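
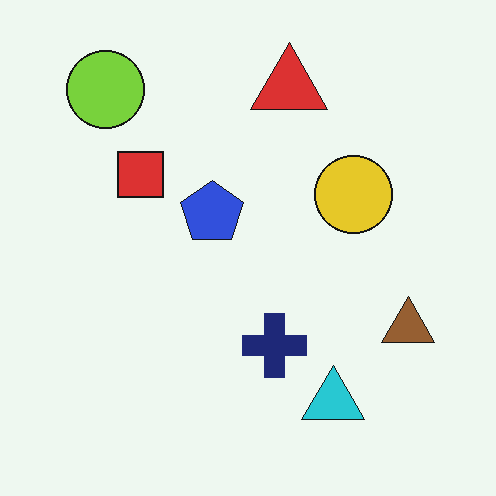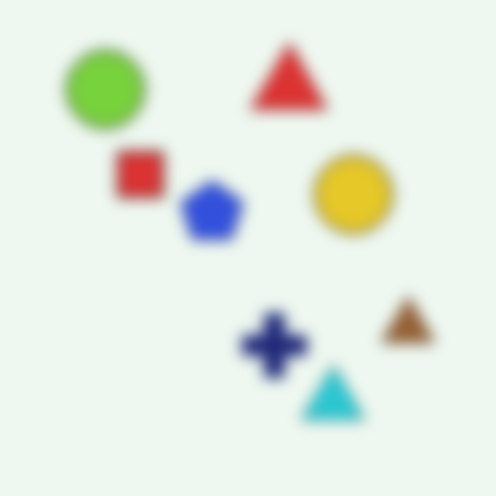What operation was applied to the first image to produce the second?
The transformation is: strongly gaussian-blurred.

Shape edges and outlines are uniformly softened across the whole image.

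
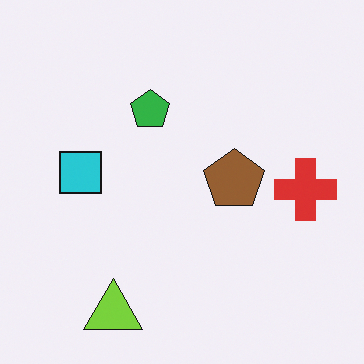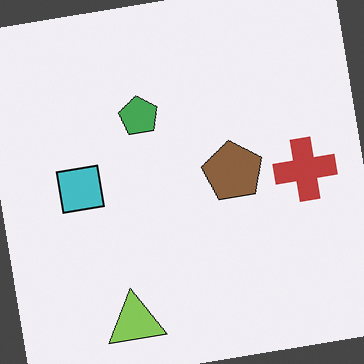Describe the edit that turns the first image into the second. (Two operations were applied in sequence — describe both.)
The image was slightly desaturated, then rotated counter-clockwise by a few degrees.

All colors are more muted and greyish — a global saturation change. Every shape is tilted by the same angle and the image corners show triangular fill wedges — a whole-image rotation by a non-right angle.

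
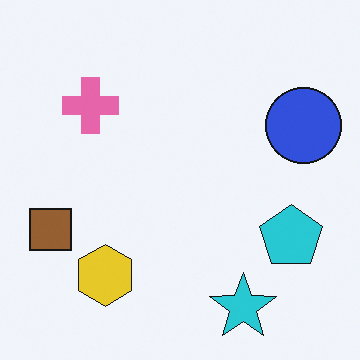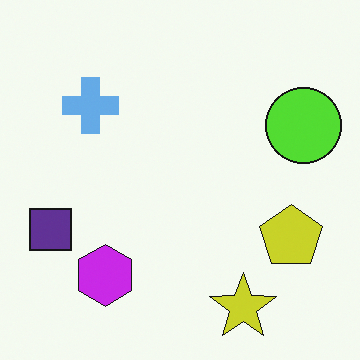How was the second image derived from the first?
The transformation is: hue-shifted by a large amount.

Every shape's color has rotated by the same amount around the hue wheel — a uniform hue shift.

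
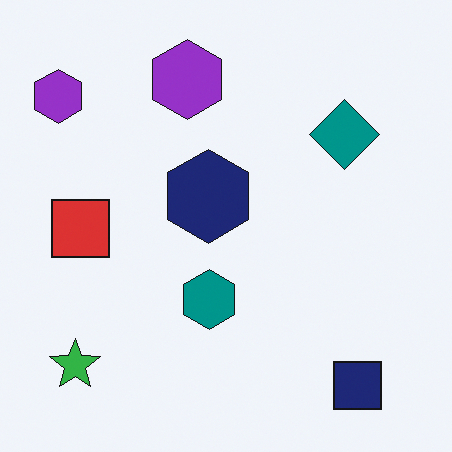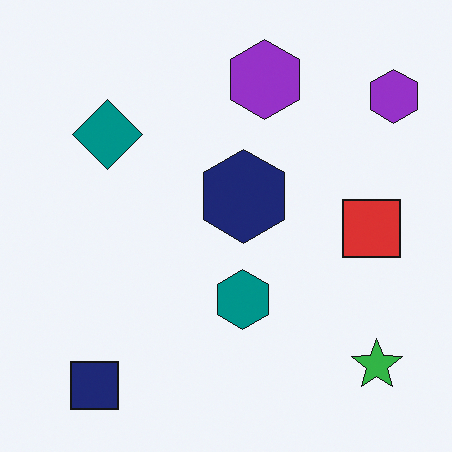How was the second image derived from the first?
The second image is the first flipped horizontally (left ↔ right).

The green star is in the bottom-left of the first image and the bottom-right of the second — shapes on opposite sides of the vertical midline have swapped in a mirror flip.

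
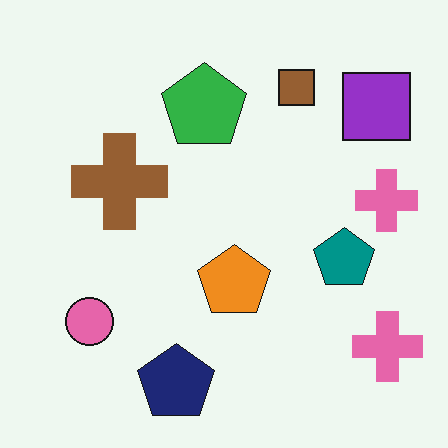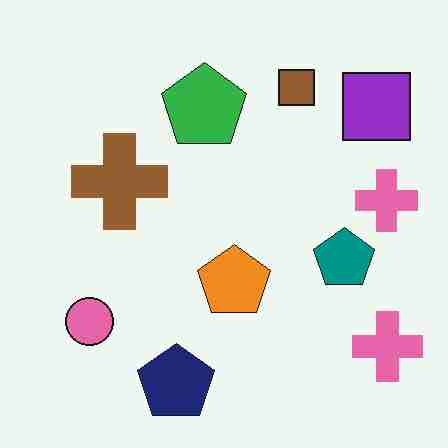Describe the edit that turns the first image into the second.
The second image is the first degraded with heavy JPEG compression.

Blocky 8×8 compression artifacts appear around shape edges and the flat background shows ringing — characteristic JPEG degradation.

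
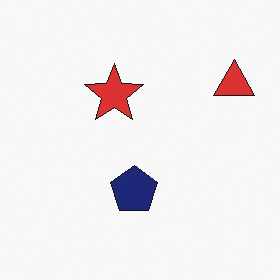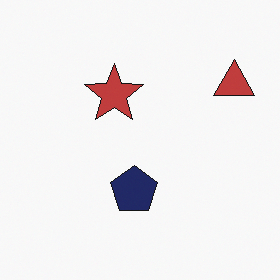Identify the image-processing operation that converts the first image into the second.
The image was slightly desaturated.

All colors are more muted and greyish — a global saturation change.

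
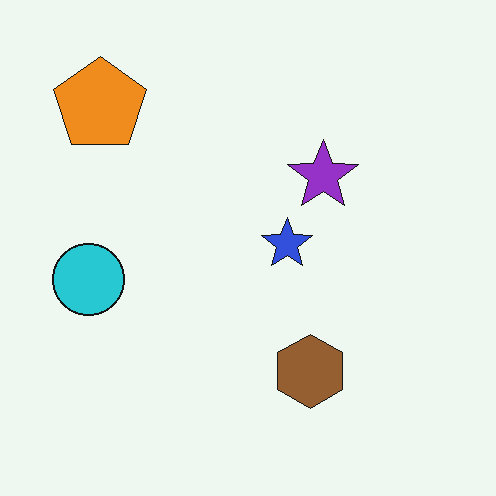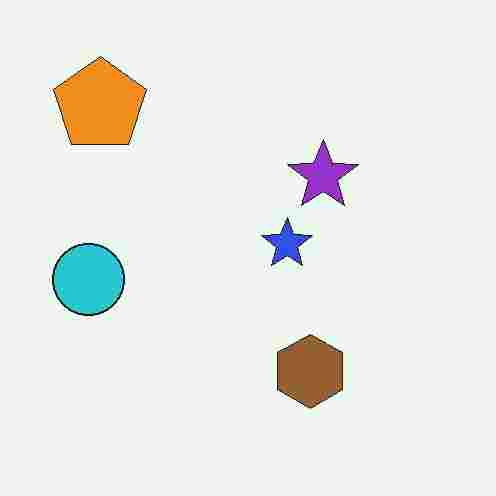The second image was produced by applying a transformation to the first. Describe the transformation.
This is the original image heavily JPEG-compressed with obvious blocking artifacts.

Blocky 8×8 compression artifacts appear around shape edges and the flat background shows ringing — characteristic JPEG degradation.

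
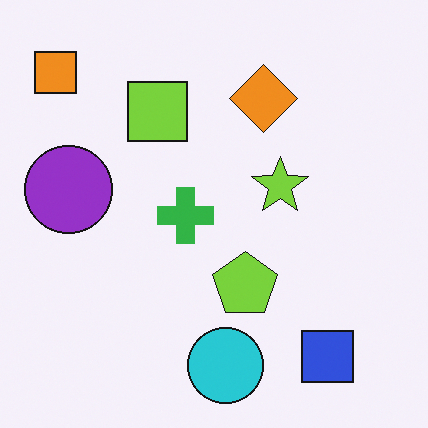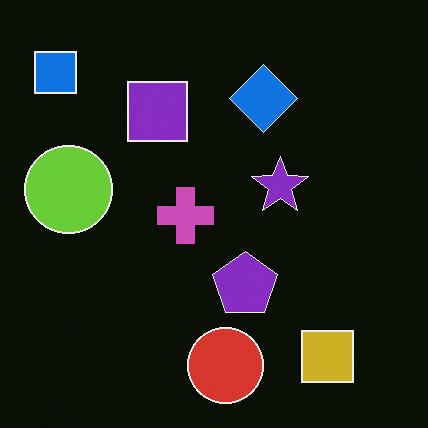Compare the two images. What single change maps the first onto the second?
The second image is the first color-inverted (negative).

The light background has become dark and every shape's color is its complement — a photographic negative.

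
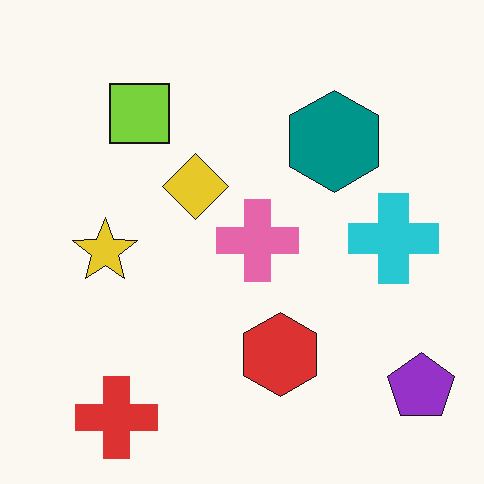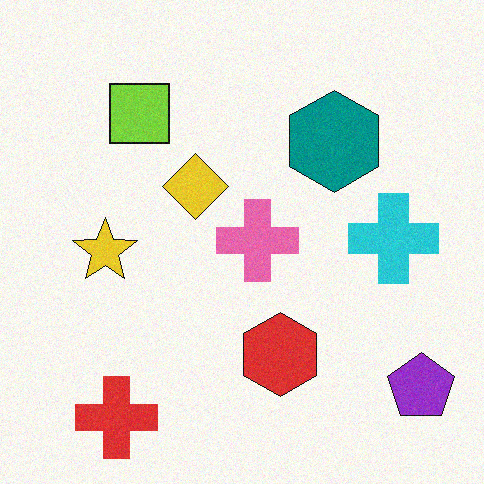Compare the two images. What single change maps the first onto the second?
Degraded with a light layer of grain.

Random speckle covers the whole image, including the flat background.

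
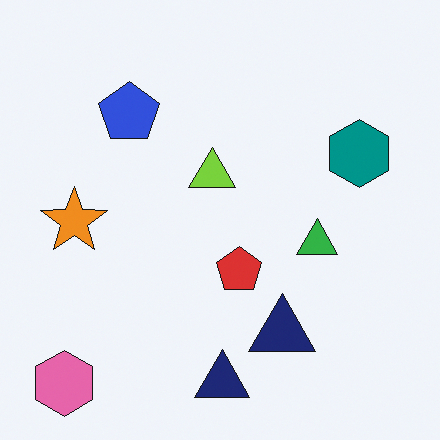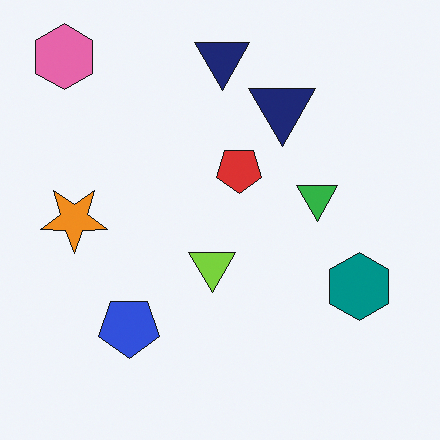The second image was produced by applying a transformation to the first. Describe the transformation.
This is the original image flipped vertically (top ↔ bottom).

The pink hexagon is in the bottom-left of the first image and the top-left of the second — shapes on opposite sides of the horizontal midline have swapped in a mirror flip.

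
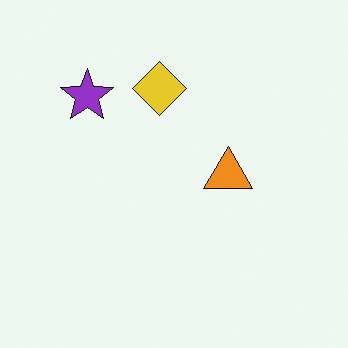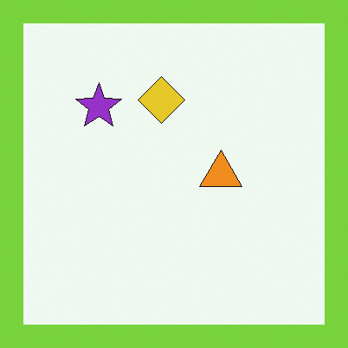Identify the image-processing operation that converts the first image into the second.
Framed with a lime border.

A solid lime frame runs around the edge of the second image, with the content slightly shrunk inside it.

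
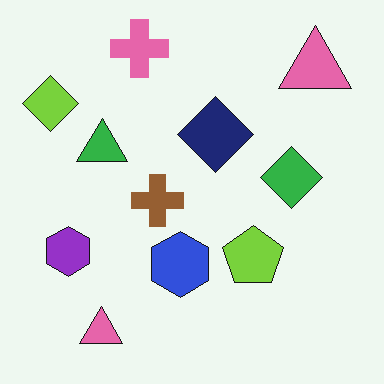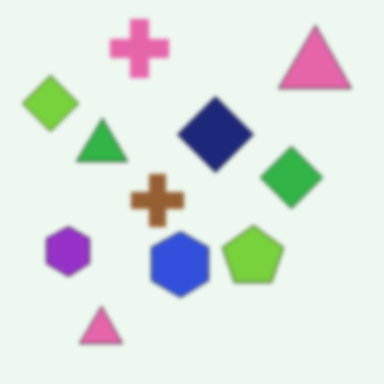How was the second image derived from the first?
It was given a subtle gaussian blur.

Shape edges and outlines are uniformly softened across the whole image.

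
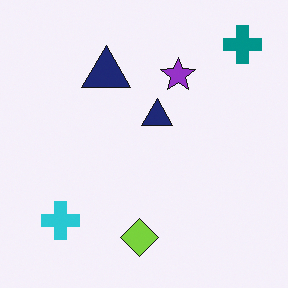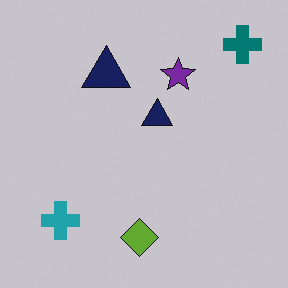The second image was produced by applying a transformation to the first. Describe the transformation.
The second image is the first slightly darkened.

Every pixel — background and shapes alike — is uniformly darkened.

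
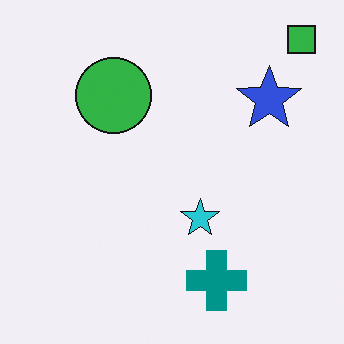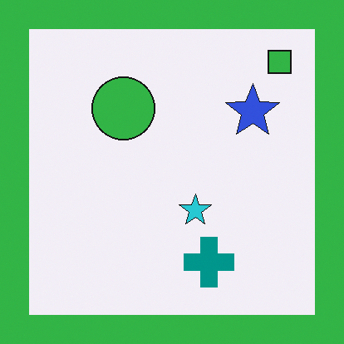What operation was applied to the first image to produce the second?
It was framed with a green border.

A solid green frame runs around the edge of the second image, with the content slightly shrunk inside it.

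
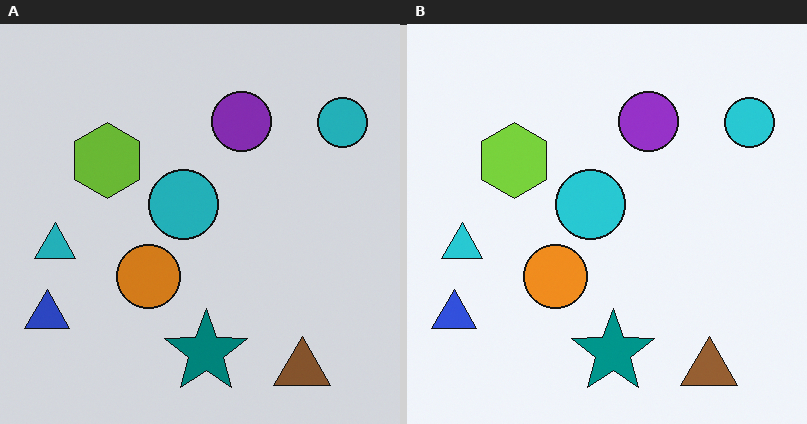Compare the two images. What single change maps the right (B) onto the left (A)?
This is the original image darkened a little.

Every pixel — background and shapes alike — is uniformly darkened.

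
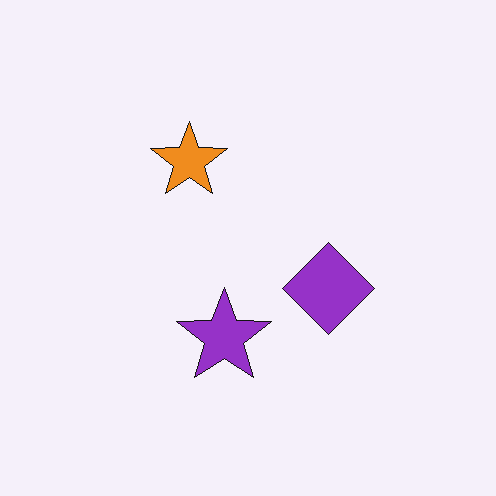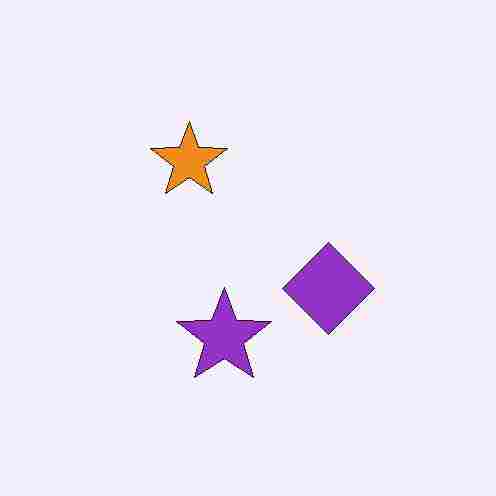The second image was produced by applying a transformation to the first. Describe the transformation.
The image was degraded with heavy JPEG compression.

Blocky 8×8 compression artifacts appear around shape edges and the flat background shows ringing — characteristic JPEG degradation.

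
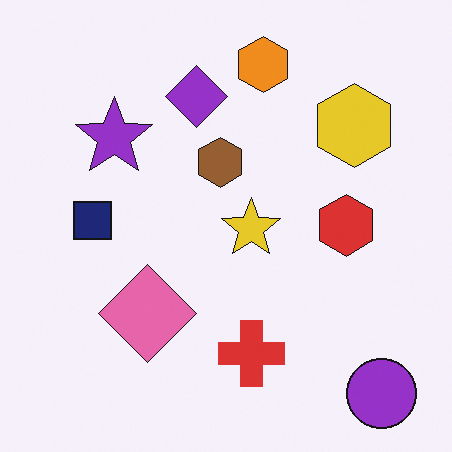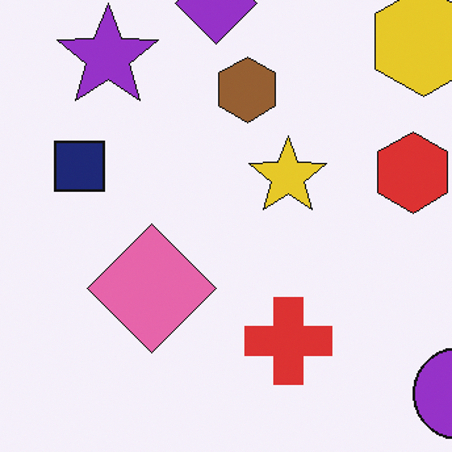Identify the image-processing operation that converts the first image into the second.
It was cropped slightly and scaled back up.

The visible shapes are larger and the field of view is narrower; shapes near the original edges may be partly or wholly outside the frame — a crop-and-rescale.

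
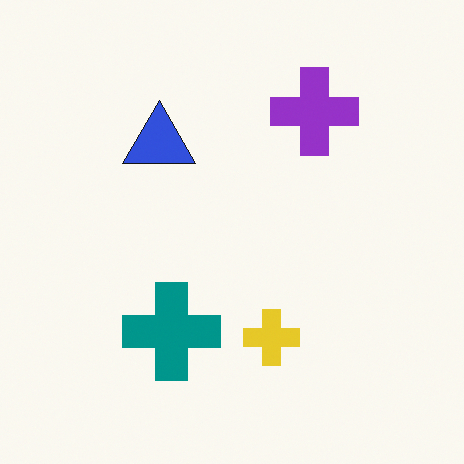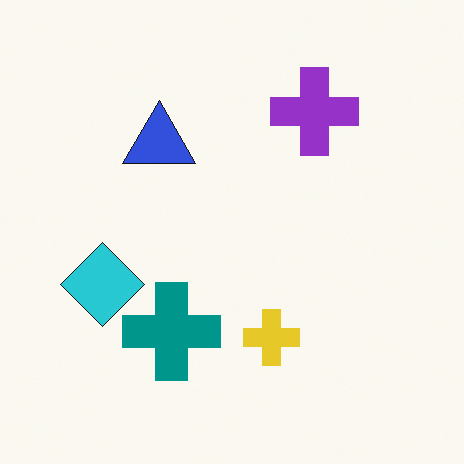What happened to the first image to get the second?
The transformation is: overlaid with an additional cyan diamond.

A cyan diamond appears in the second image that is absent from the first.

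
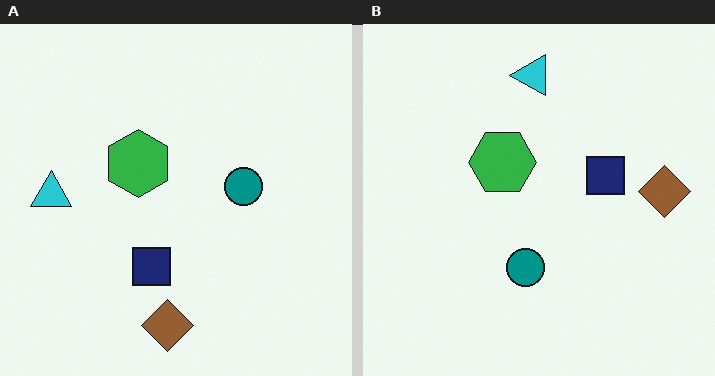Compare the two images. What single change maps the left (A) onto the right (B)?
It was transposed (reflected across the top-left ↔ bottom-right diagonal).

Shapes have swapped their row and column positions — what was in the top-right is now in the bottom-left — a diagonal reflection.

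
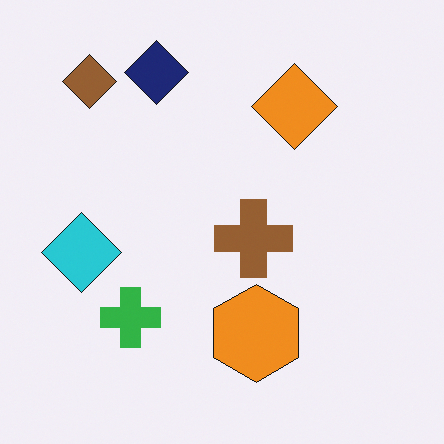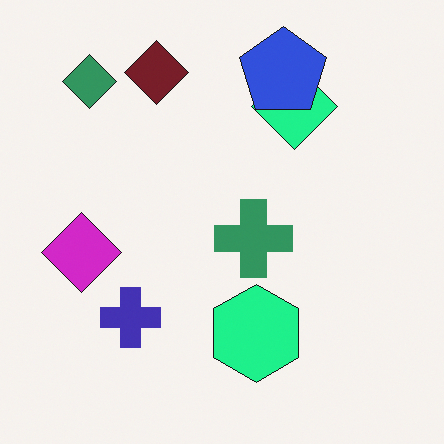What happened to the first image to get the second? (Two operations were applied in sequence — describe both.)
This is the original image hue-shifted by a moderate amount, then overlaid with an additional blue pentagon.

Every shape's color has rotated by the same amount around the hue wheel — a uniform hue shift. A blue pentagon appears in the second image that is absent from the first.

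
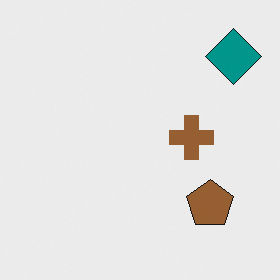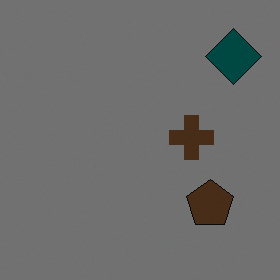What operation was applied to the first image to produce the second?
The second image is the first noticeably darkened.

Every pixel — background and shapes alike — is uniformly darkened.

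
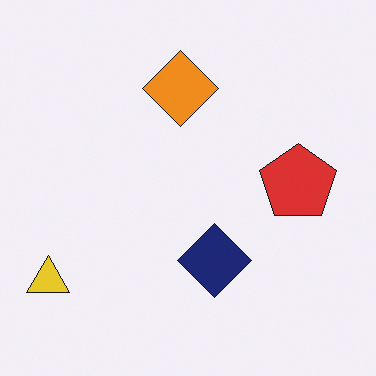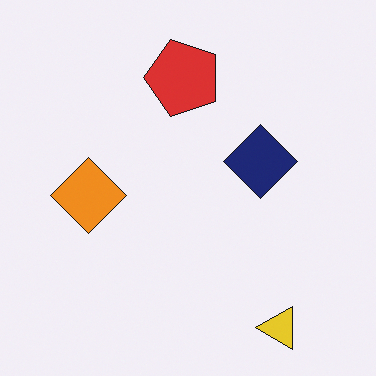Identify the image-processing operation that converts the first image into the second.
The second image is the first rotated 90° counter-clockwise.

The yellow triangle sits in the bottom-left of the first image and the bottom-right of the second — consistent with a whole-image 90° counter-clockwise rotation.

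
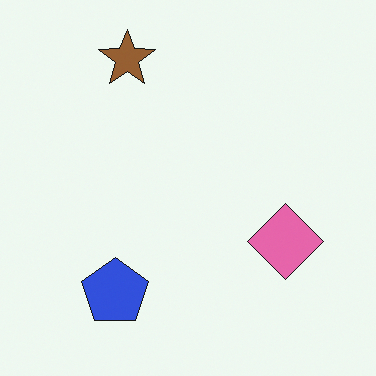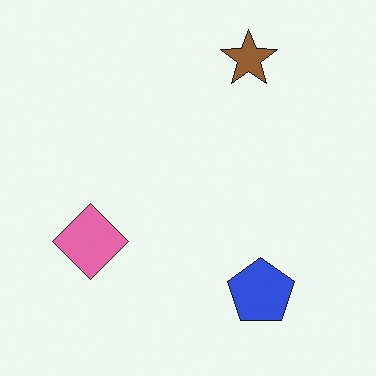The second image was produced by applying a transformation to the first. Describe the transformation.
This is the original image flipped horizontally (left ↔ right).

The pink diamond is in the right of the first image and the left of the second — shapes on opposite sides of the vertical midline have swapped in a mirror flip.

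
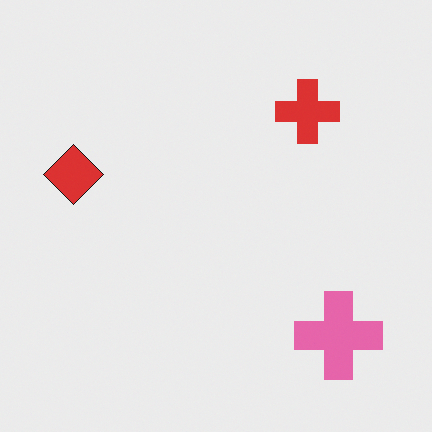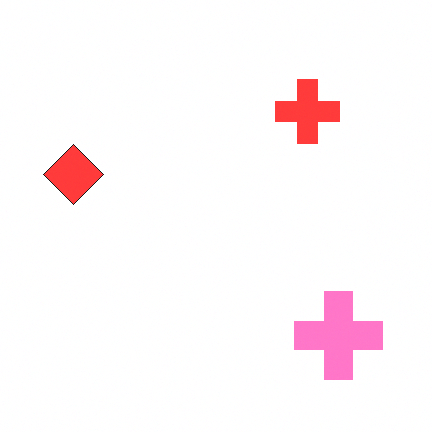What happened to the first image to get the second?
The image was slightly brightened.

Every pixel — background and shapes alike — is uniformly brightened.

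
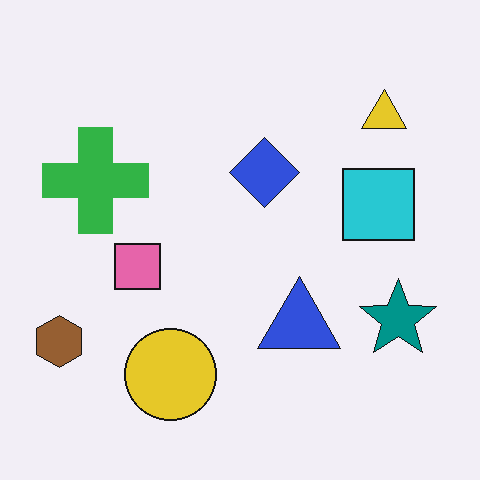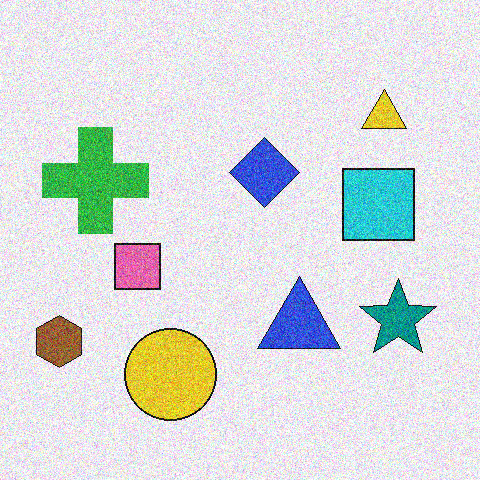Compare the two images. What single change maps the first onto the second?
This is the original image degraded with a thick layer of grain.

Random speckle covers the whole image, including the flat background.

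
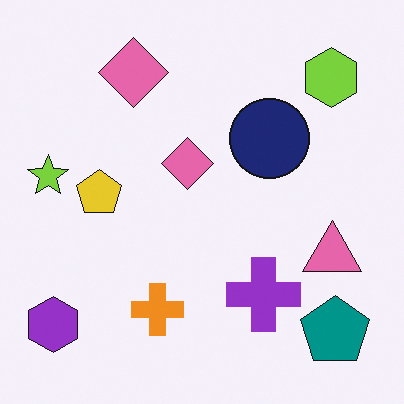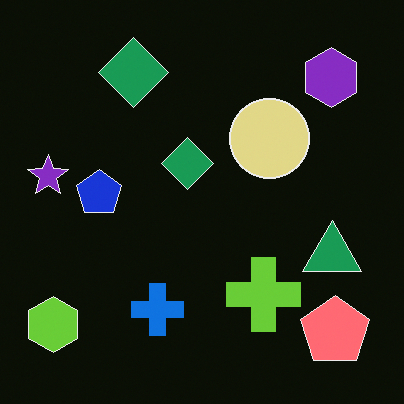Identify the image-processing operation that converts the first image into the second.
This is the original image color-inverted (negative).

The light background has become dark and every shape's color is its complement — a photographic negative.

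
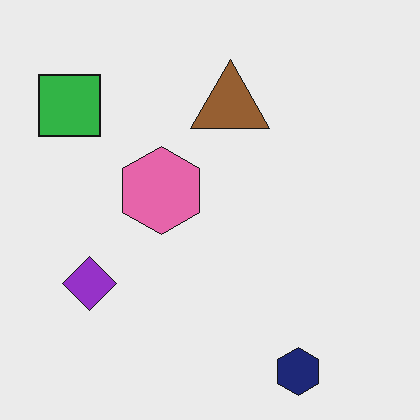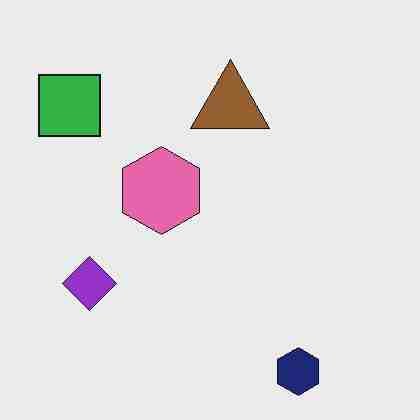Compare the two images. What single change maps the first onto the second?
This is the original image heavily JPEG-compressed with obvious blocking artifacts.

Blocky 8×8 compression artifacts appear around shape edges and the flat background shows ringing — characteristic JPEG degradation.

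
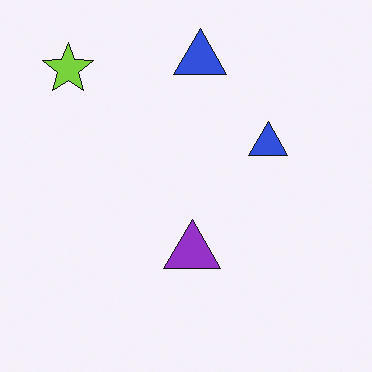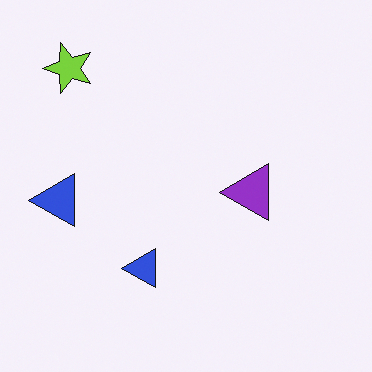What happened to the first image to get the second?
The second image is the first transposed (reflected across the top-left ↔ bottom-right diagonal).

Shapes have swapped their row and column positions — what was in the top-right is now in the bottom-left — a diagonal reflection.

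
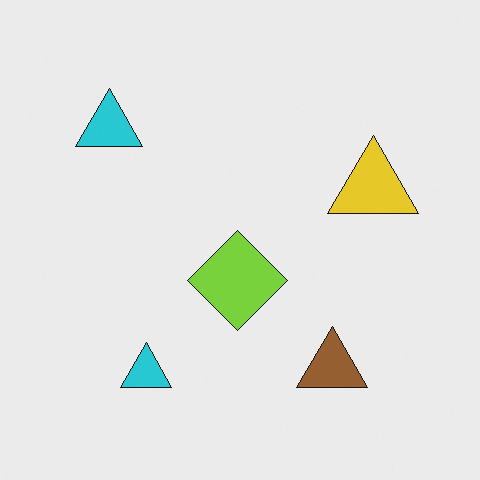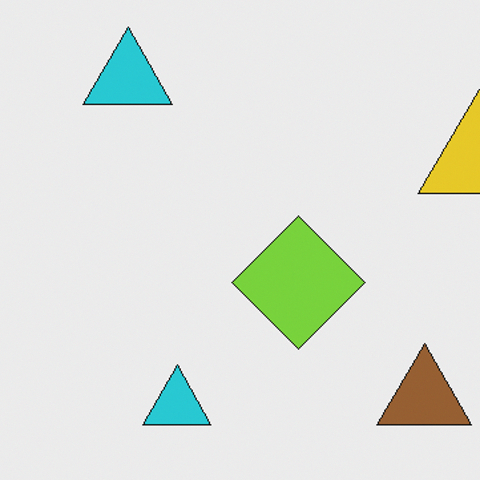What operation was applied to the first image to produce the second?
The second image is the first cropped slightly and scaled back up.

The visible shapes are larger and the field of view is narrower; shapes near the original edges may be partly or wholly outside the frame — a crop-and-rescale.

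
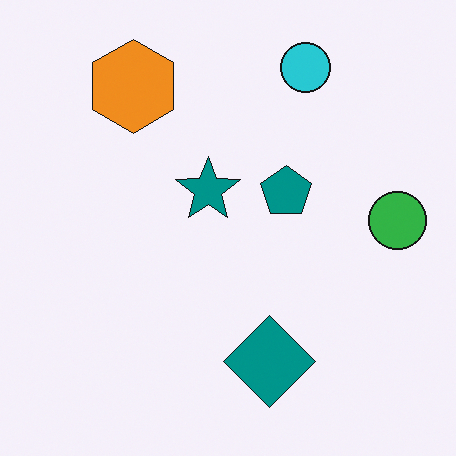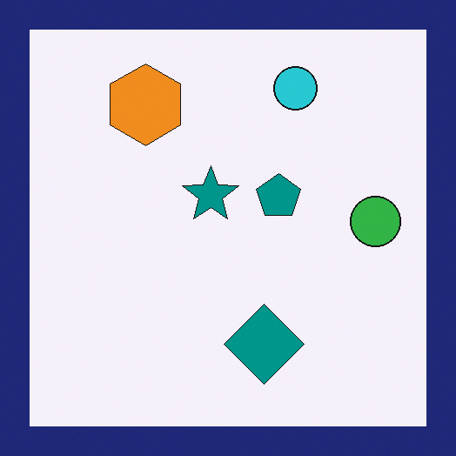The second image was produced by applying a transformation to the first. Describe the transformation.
The image was framed with a navy border.

A solid navy frame runs around the edge of the second image, with the content slightly shrunk inside it.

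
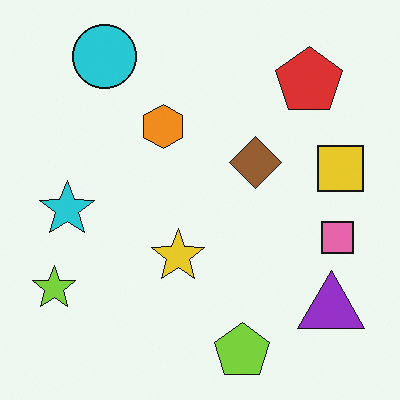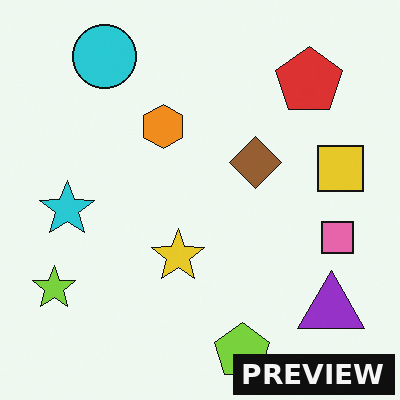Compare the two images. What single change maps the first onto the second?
The image was watermarked with the text "PREVIEW" in the lower-right corner.

A dark label reading "PREVIEW" appears in the lower-right corner.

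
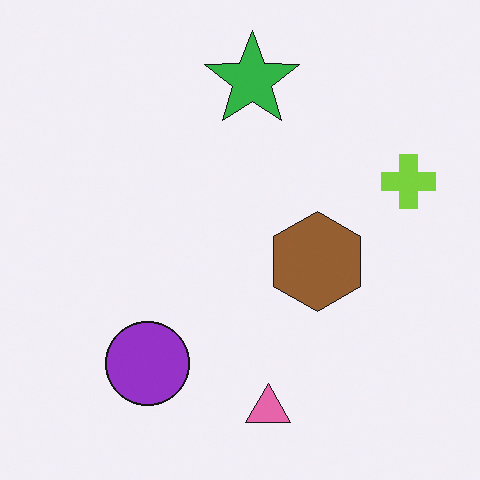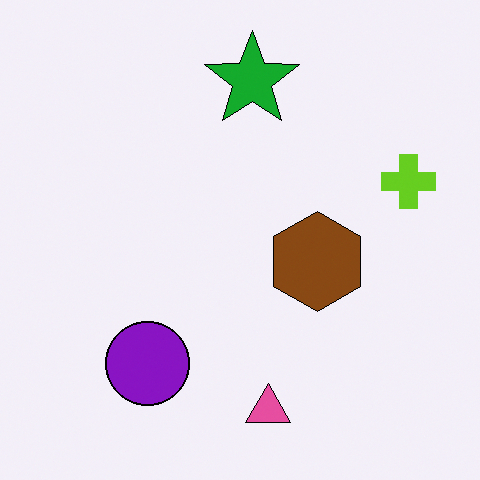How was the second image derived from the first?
The second image is the first given slightly increased contrast.

Tones are pushed away from mid-grey across the whole image — a global contrast change.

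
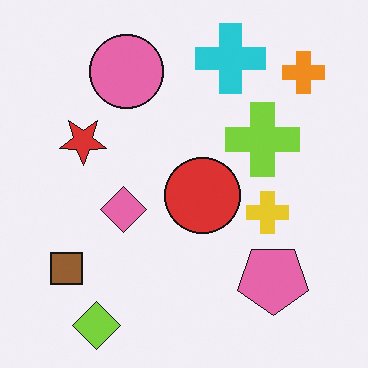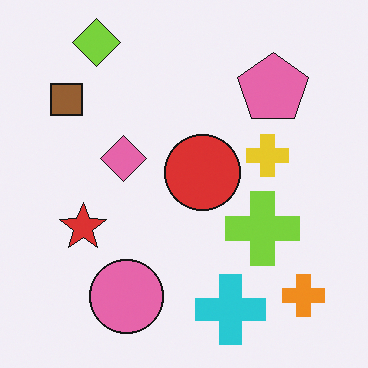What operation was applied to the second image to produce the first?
Flipped vertically (top ↔ bottom).

The lime diamond is in the top-left of the second image and the bottom-left of the first — shapes on opposite sides of the horizontal midline have swapped in a mirror flip.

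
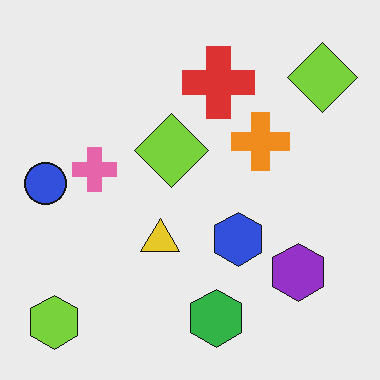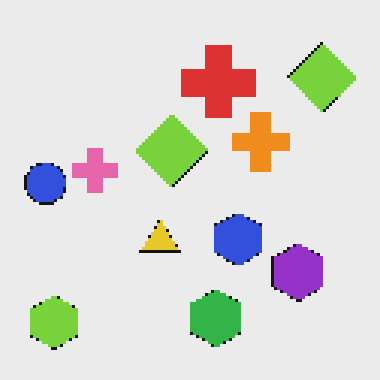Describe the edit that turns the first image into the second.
The transformation is: mildly pixelated.

Shapes are reduced to large square blocks; fine edges and outlines are lost — a downscale-then-upscale (mosaic) effect.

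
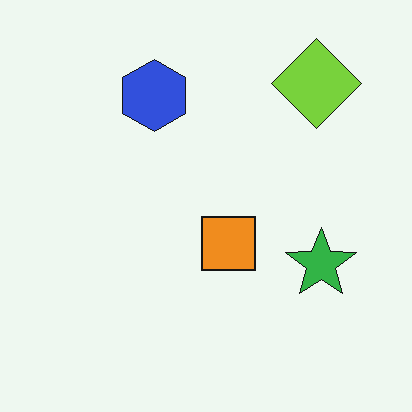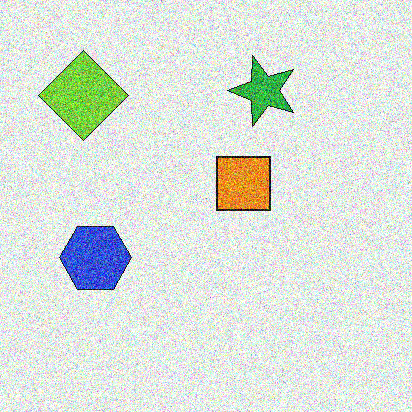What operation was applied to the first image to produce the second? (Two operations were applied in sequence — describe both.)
It was rotated 90° counter-clockwise, then degraded with heavy additive noise.

The lime diamond sits in the top-right of the first image and the top-left of the second — consistent with a whole-image 90° counter-clockwise rotation. Random speckle covers the whole image, including the flat background.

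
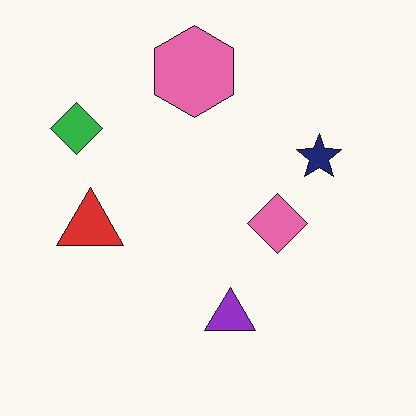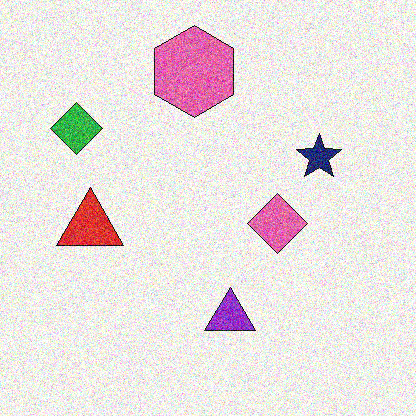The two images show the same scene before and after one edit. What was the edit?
The image was degraded with strong gaussian noise.

Random speckle covers the whole image, including the flat background.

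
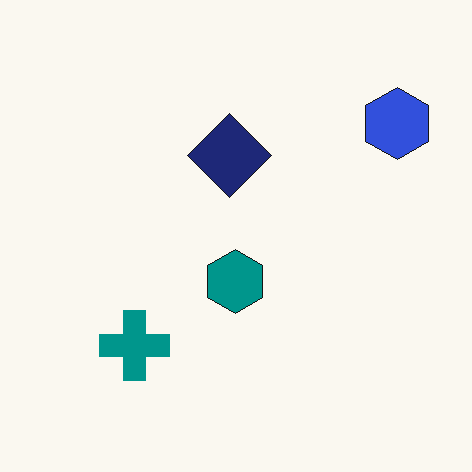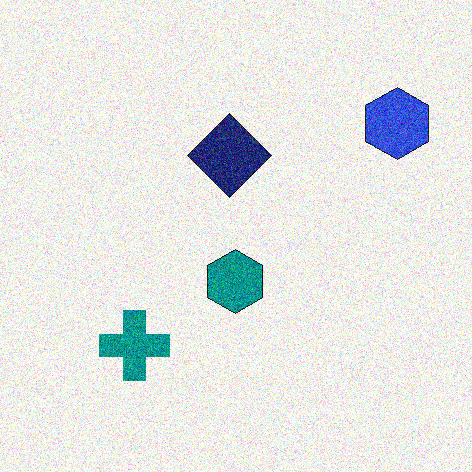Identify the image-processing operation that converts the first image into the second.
The image was degraded with a thick layer of grain.

Random speckle covers the whole image, including the flat background.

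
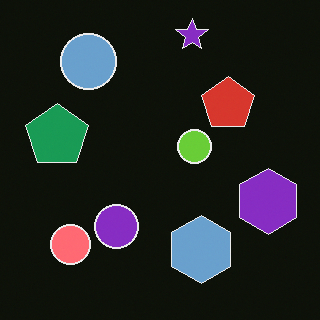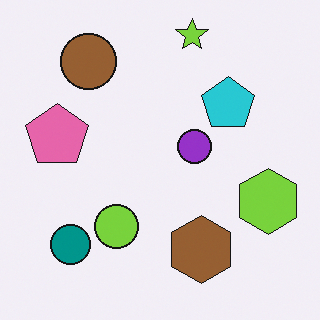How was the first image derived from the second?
The transformation is: color-inverted (negative).

The light background has become dark and every shape's color is its complement — a photographic negative.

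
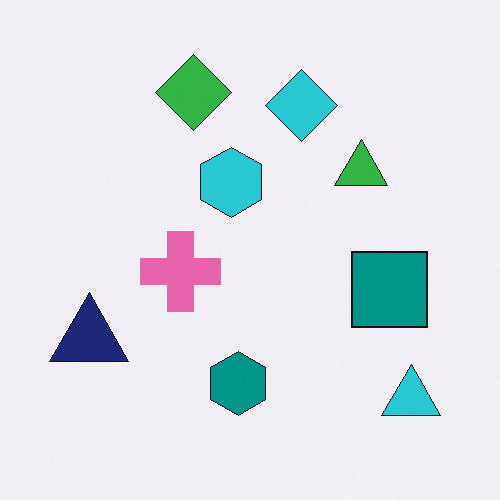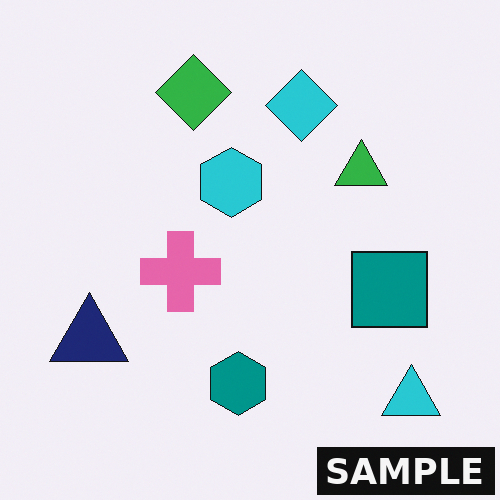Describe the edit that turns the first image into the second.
Watermarked with the text "SAMPLE" in the lower-right corner.

A dark label reading "SAMPLE" appears in the lower-right corner.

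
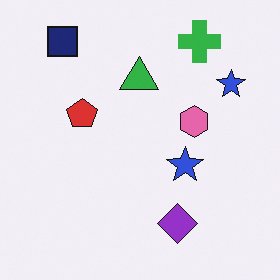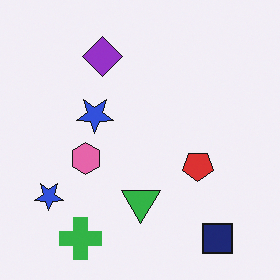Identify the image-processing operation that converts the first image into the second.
It was rotated 180°.

The navy square sits in the top-left of the first image and the bottom-right of the second — consistent with a whole-image 180° rotation.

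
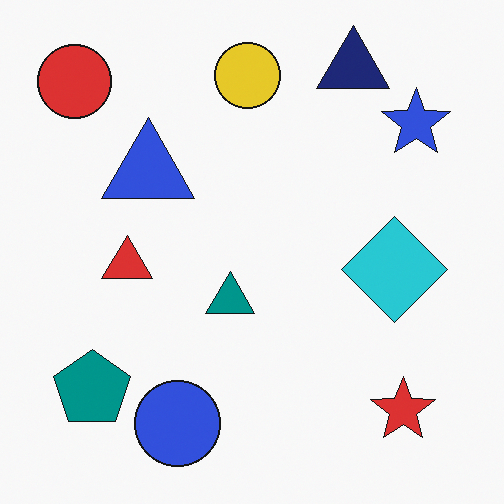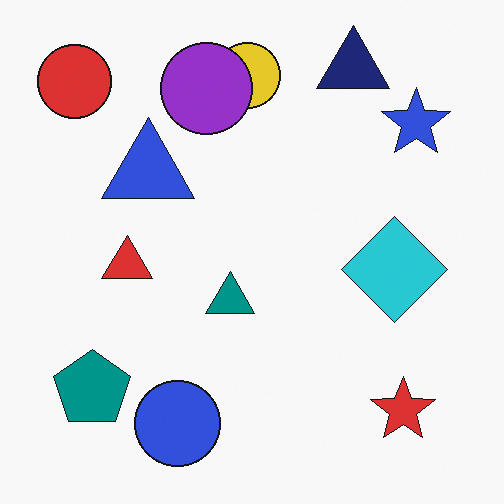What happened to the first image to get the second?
The transformation is: overlaid with an additional purple circle.

A purple circle appears in the second image that is absent from the first.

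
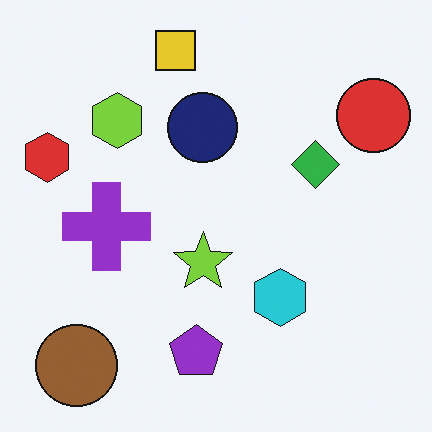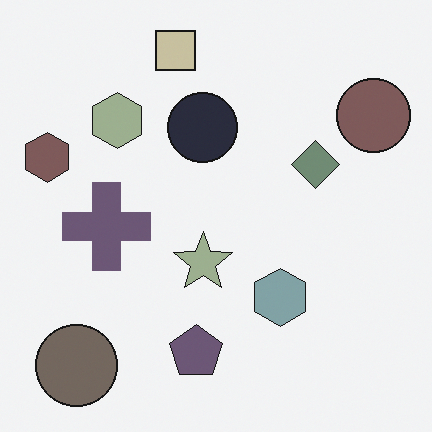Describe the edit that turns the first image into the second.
This is the original image made much more muted (saturation change).

All colors are more muted and greyish — a global saturation change.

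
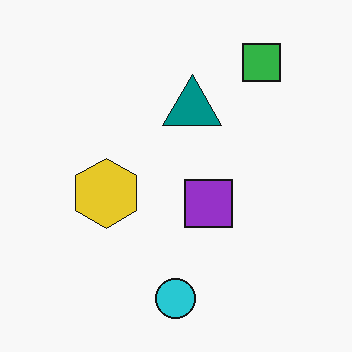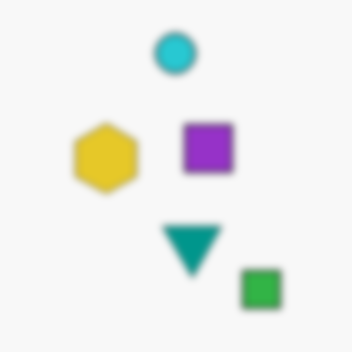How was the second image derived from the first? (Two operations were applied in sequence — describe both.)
This is the original image flipped vertically (top ↔ bottom), then noticeably gaussian-blurred.

The cyan circle is in the bottom of the first image and the top of the second — shapes on opposite sides of the horizontal midline have swapped in a mirror flip. Shape edges and outlines are uniformly softened across the whole image.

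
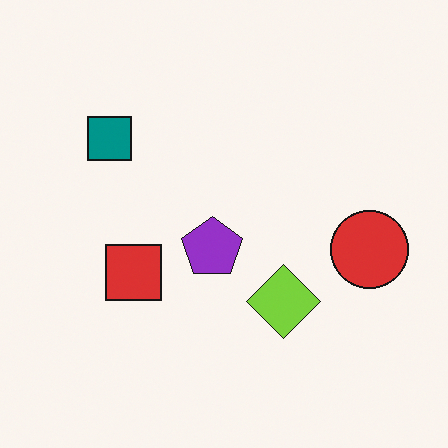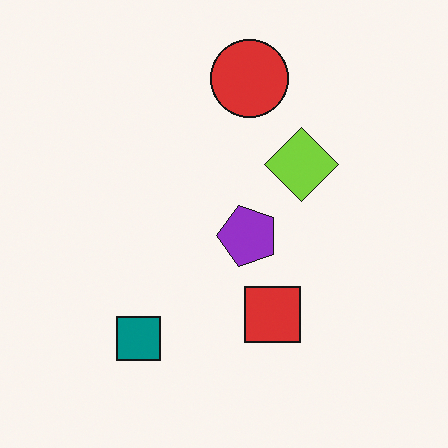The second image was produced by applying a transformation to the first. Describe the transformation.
The transformation is: rotated 90° counter-clockwise.

The red circle sits in the right of the first image and the top of the second — consistent with a whole-image 90° counter-clockwise rotation.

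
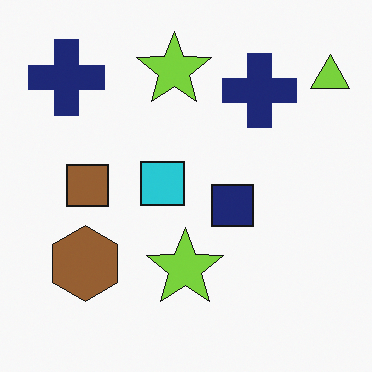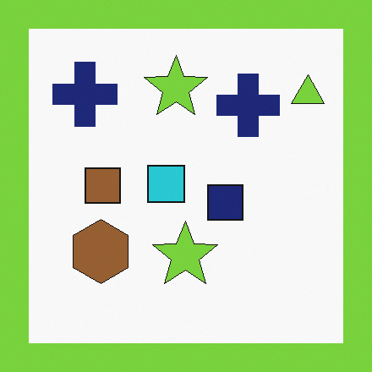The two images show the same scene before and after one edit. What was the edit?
The transformation is: framed with a lime border.

A solid lime frame runs around the edge of the second image, with the content slightly shrunk inside it.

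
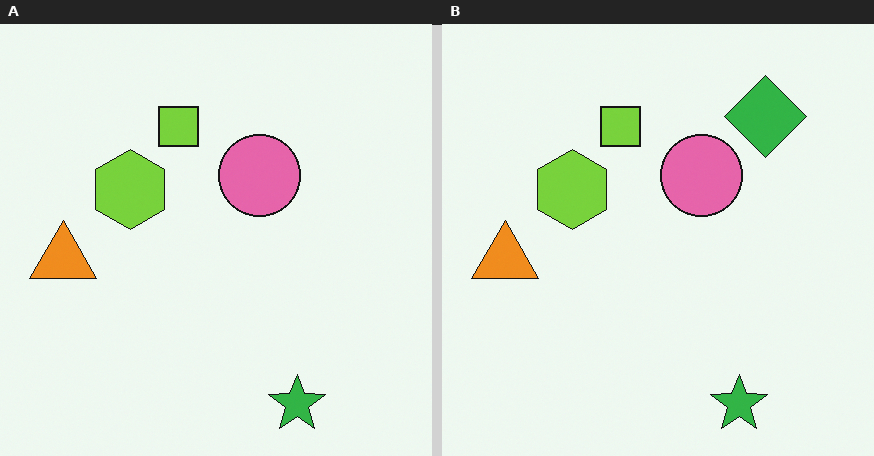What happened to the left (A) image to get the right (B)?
The right (B) image is the left (A) overlaid with an additional green diamond.

A green diamond appears in the right (B) image that is absent from the left (A).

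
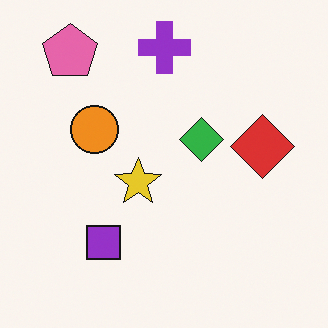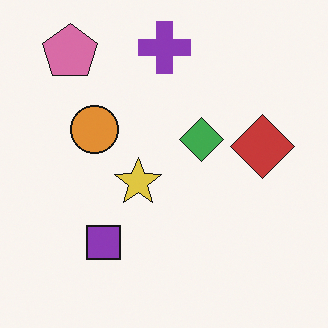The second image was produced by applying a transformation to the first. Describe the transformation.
The image was slightly desaturated.

All colors are more muted and greyish — a global saturation change.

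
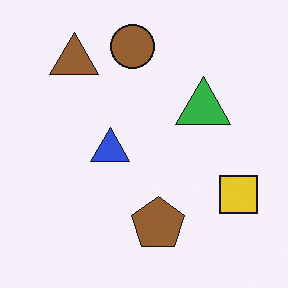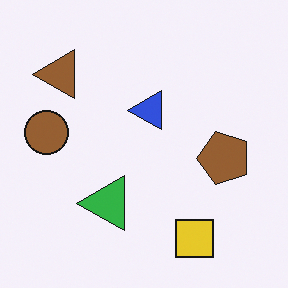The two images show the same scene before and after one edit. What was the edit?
Transposed (reflected across the top-left ↔ bottom-right diagonal).

Shapes have swapped their row and column positions — what was in the top-right is now in the bottom-left — a diagonal reflection.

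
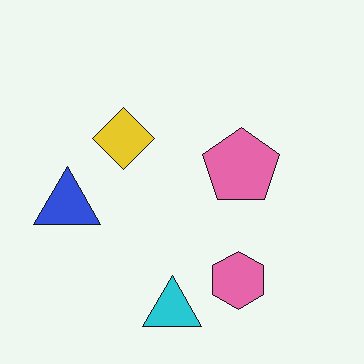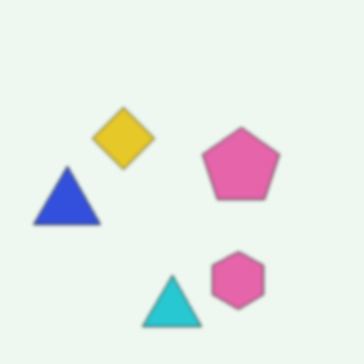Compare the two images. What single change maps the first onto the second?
The transformation is: slightly softened.

Shape edges and outlines are uniformly softened across the whole image.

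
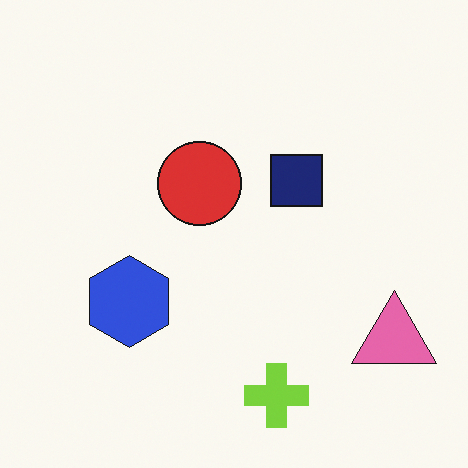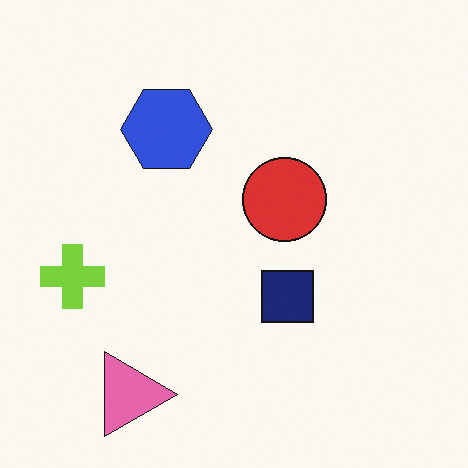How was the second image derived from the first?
Rotated 90° clockwise.

The pink triangle sits in the bottom-right of the first image and the bottom-left of the second — consistent with a whole-image 90° clockwise rotation.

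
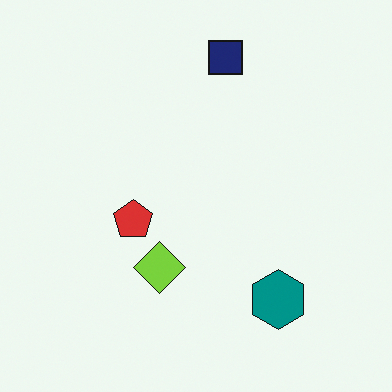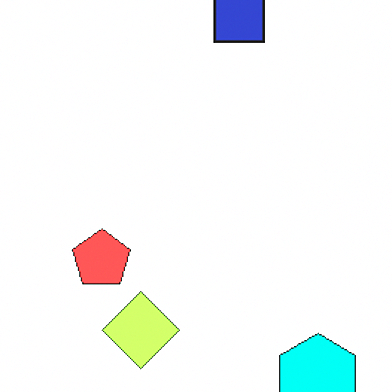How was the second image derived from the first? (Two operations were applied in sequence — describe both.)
The second image is the first cropped slightly and scaled back up, then substantially brightened.

The visible shapes are larger and the field of view is narrower; shapes near the original edges may be partly or wholly outside the frame — a crop-and-rescale. Every pixel — background and shapes alike — is uniformly brightened.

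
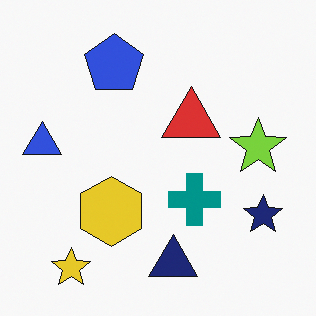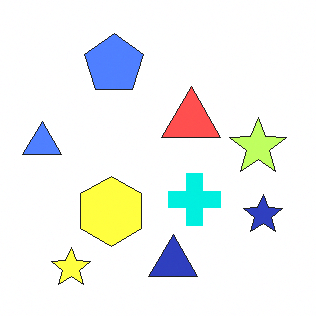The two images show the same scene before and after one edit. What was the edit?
This is the original image noticeably brightened.

Every pixel — background and shapes alike — is uniformly brightened.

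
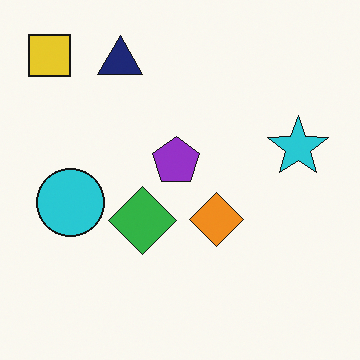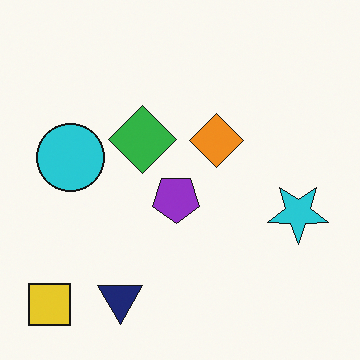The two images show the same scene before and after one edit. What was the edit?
It was flipped vertically (top ↔ bottom).

The yellow square is in the top-left of the first image and the bottom-left of the second — shapes on opposite sides of the horizontal midline have swapped in a mirror flip.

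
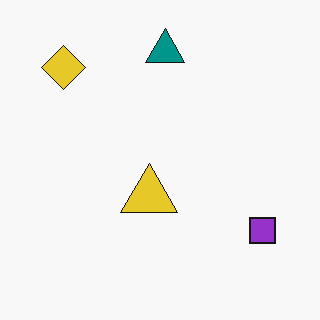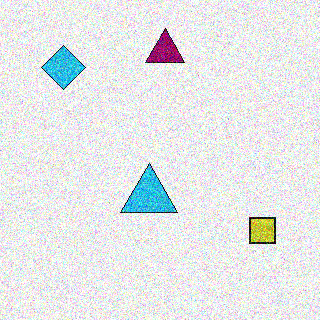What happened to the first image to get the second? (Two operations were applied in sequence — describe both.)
The second image is the first hue-shifted through roughly a third of the color wheel, then degraded with a thick layer of grain.

Every shape's color has rotated by the same amount around the hue wheel — a uniform hue shift. Random speckle covers the whole image, including the flat background.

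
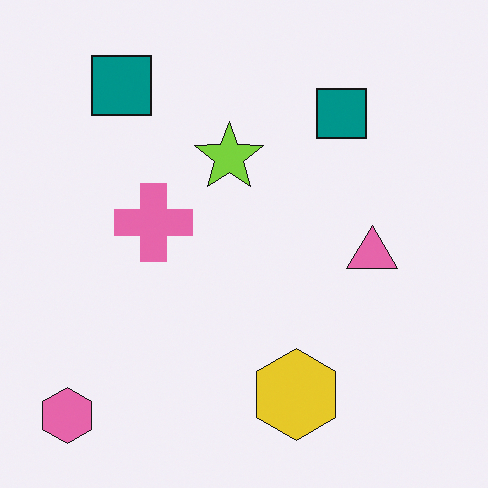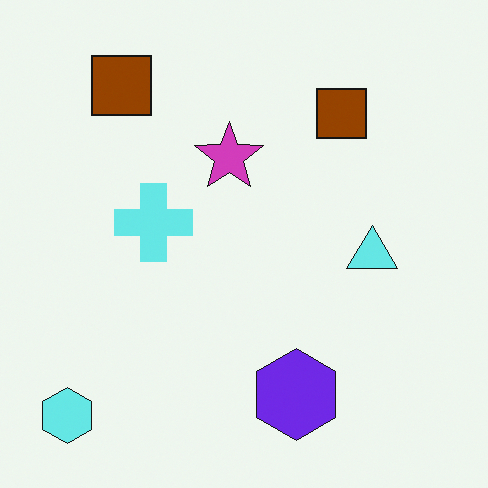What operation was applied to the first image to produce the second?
The second image is the first hue-shifted by a large amount.

Every shape's color has rotated by the same amount around the hue wheel — a uniform hue shift.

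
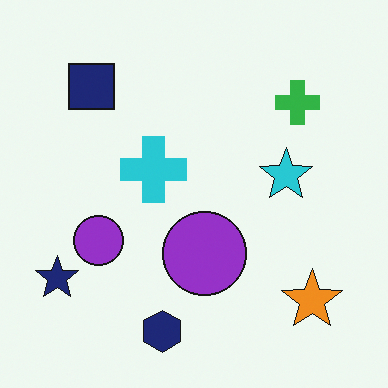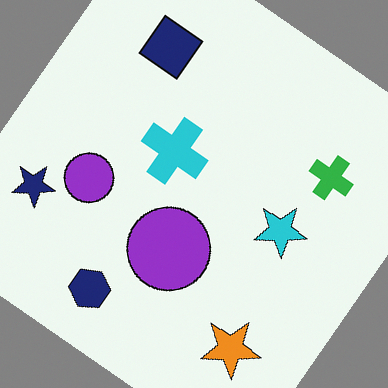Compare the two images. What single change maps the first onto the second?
It was rotated clockwise by a large amount — several tens of degrees.

Every shape is tilted by the same angle and the image corners show triangular fill wedges — a whole-image rotation by a non-right angle.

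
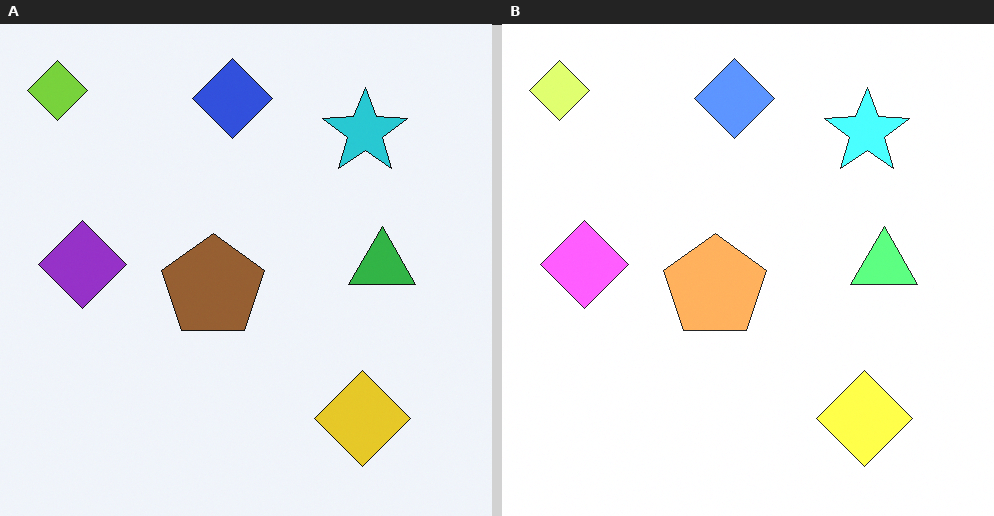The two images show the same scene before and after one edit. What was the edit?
It was noticeably brightened.

Every pixel — background and shapes alike — is uniformly brightened.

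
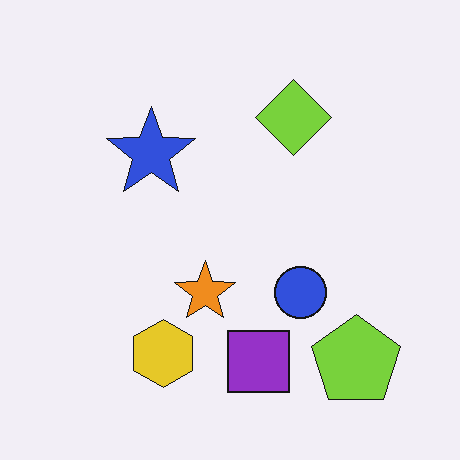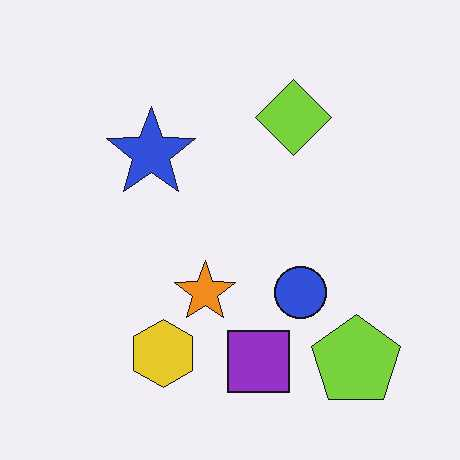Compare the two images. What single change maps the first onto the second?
The second image is the first given moderate JPEG compression.

Blocky 8×8 compression artifacts appear around shape edges and the flat background shows ringing — characteristic JPEG degradation.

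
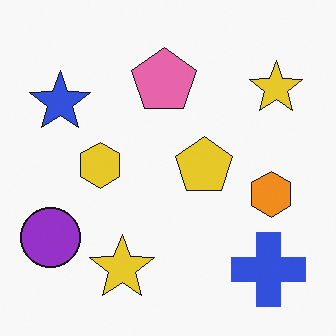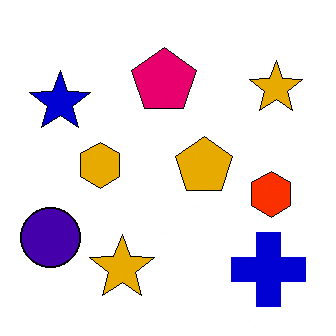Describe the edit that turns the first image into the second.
It was boosted in contrast.

Tones are pushed away from mid-grey across the whole image — a global contrast change.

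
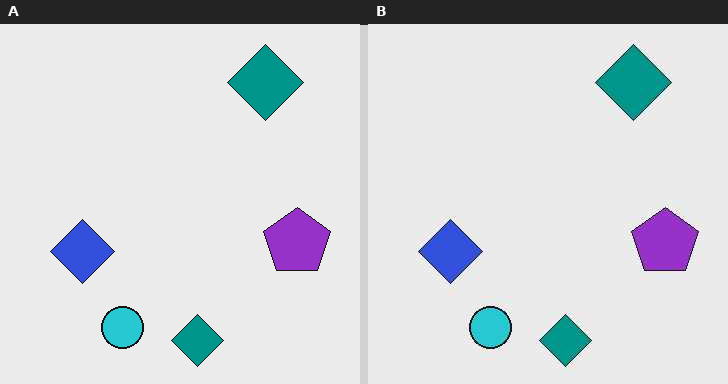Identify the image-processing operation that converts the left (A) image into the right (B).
The image was given moderate JPEG compression.

Blocky 8×8 compression artifacts appear around shape edges and the flat background shows ringing — characteristic JPEG degradation.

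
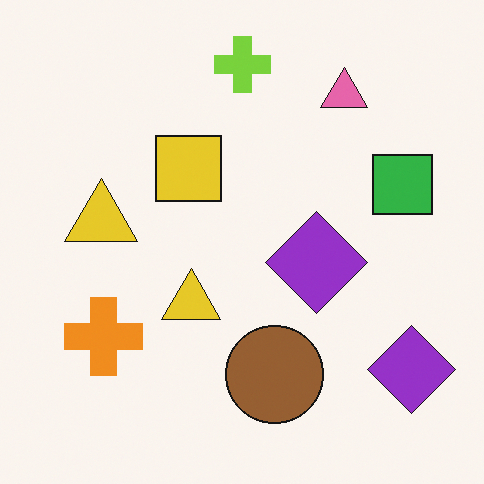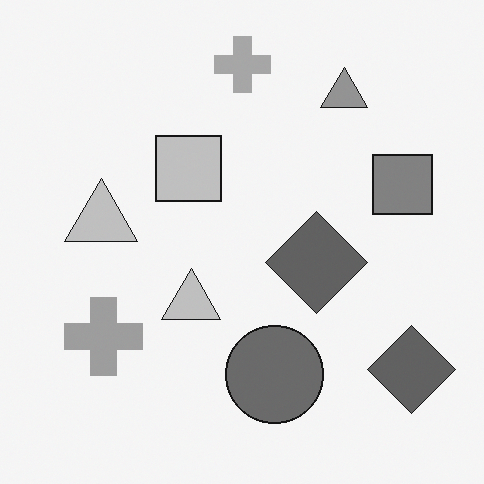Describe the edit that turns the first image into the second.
The image was converted to grayscale.

All color is removed — every shape is now a shade of grey.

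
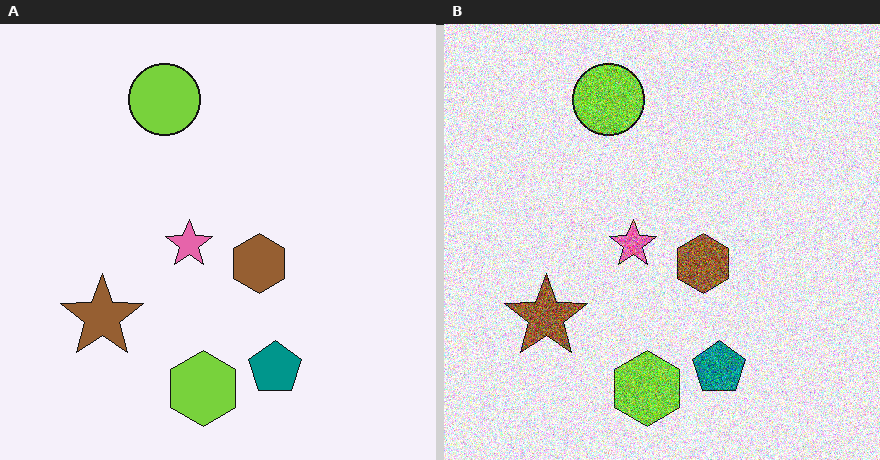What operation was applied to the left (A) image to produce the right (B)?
The transformation is: degraded with heavy additive noise.

Random speckle covers the whole image, including the flat background.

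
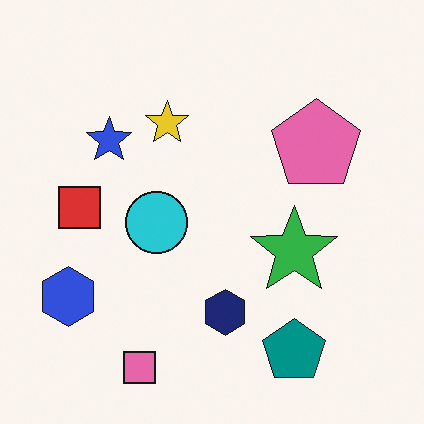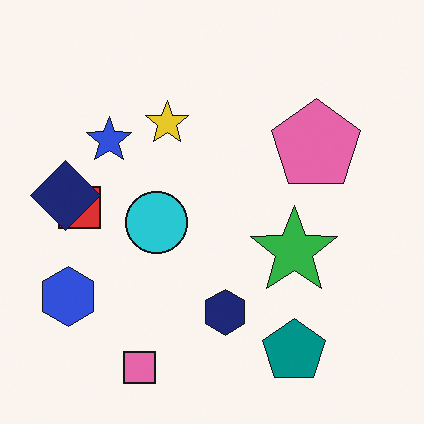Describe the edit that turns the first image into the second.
This is the original image overlaid with an additional navy diamond.

A navy diamond appears in the second image that is absent from the first.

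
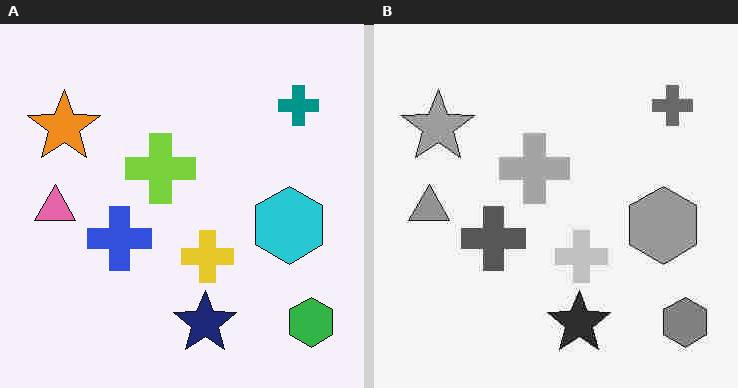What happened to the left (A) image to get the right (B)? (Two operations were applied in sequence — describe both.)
The right (B) image is the left (A) converted to grayscale, then heavily JPEG-compressed with obvious blocking artifacts.

All color is removed — every shape is now a shade of grey. Blocky 8×8 compression artifacts appear around shape edges and the flat background shows ringing — characteristic JPEG degradation.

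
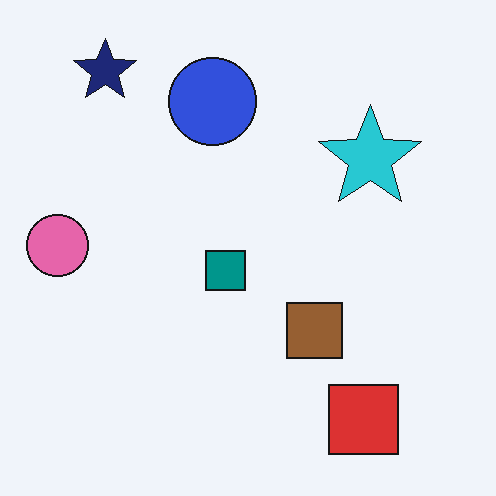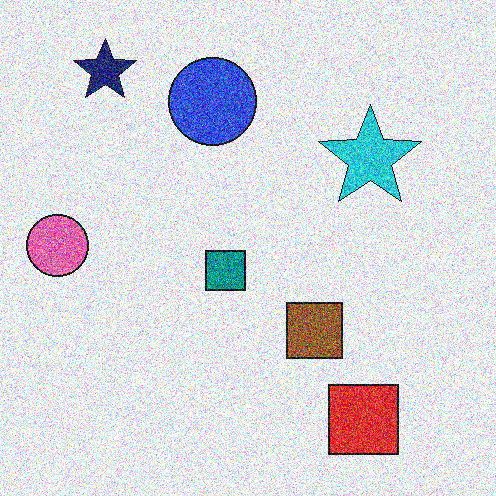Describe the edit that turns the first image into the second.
The transformation is: degraded with heavy additive noise.

Random speckle covers the whole image, including the flat background.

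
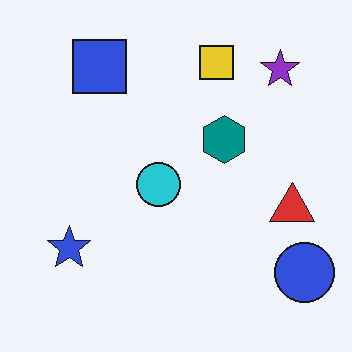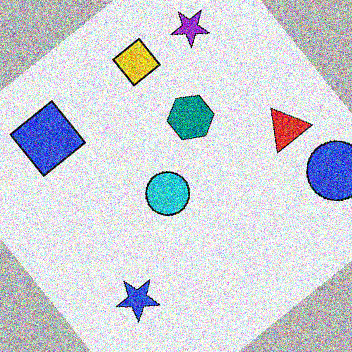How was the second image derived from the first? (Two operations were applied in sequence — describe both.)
The second image is the first rotated counter-clockwise by a large amount — several tens of degrees, then degraded with heavy additive noise.

Every shape is tilted by the same angle and the image corners show triangular fill wedges — a whole-image rotation by a non-right angle. Random speckle covers the whole image, including the flat background.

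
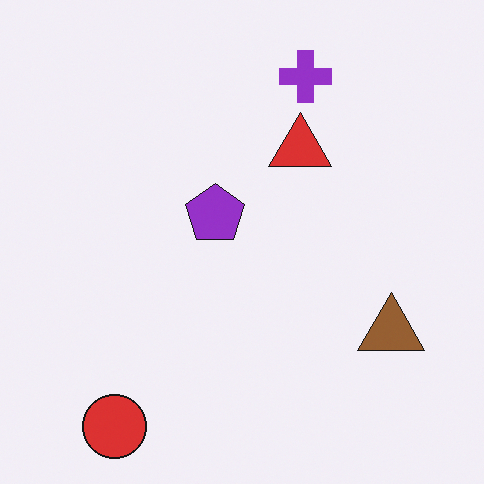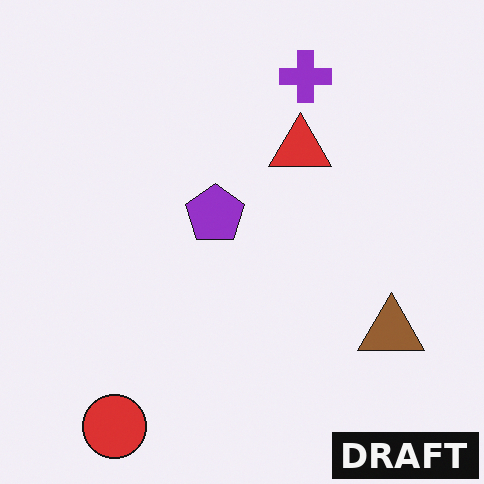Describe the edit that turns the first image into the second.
It was watermarked with the text "DRAFT" in the lower-right corner.

A dark label reading "DRAFT" appears in the lower-right corner.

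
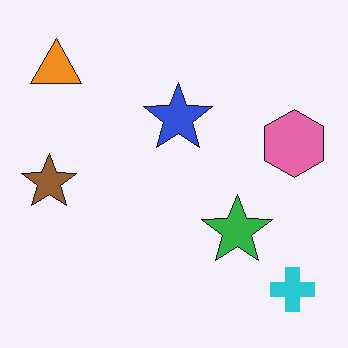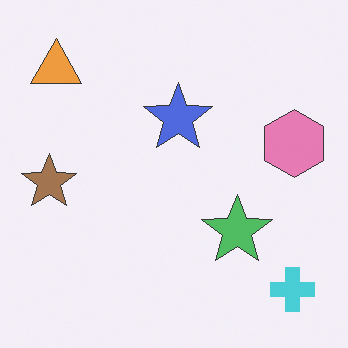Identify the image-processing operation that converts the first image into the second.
Given slightly reduced contrast.

Tones are pushed toward mid-grey across the whole image — a global contrast change.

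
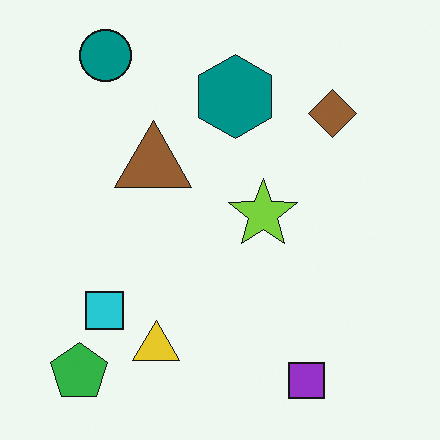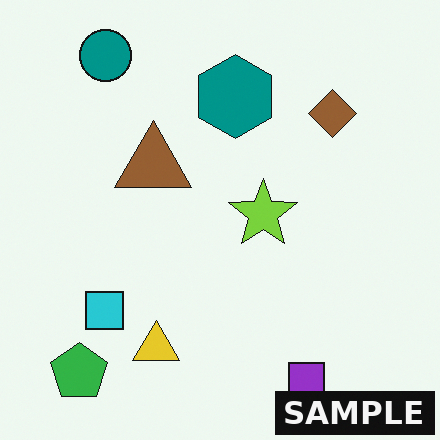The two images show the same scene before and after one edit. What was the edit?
The transformation is: watermarked with the text "SAMPLE" in the lower-right corner.

A dark label reading "SAMPLE" appears in the lower-right corner.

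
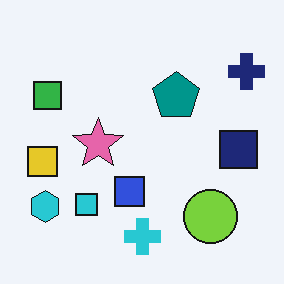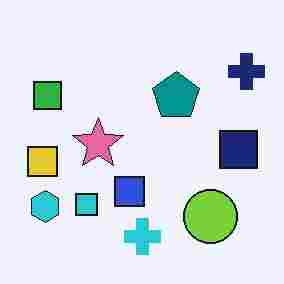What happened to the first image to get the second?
The image was degraded with heavy JPEG compression.

Blocky 8×8 compression artifacts appear around shape edges and the flat background shows ringing — characteristic JPEG degradation.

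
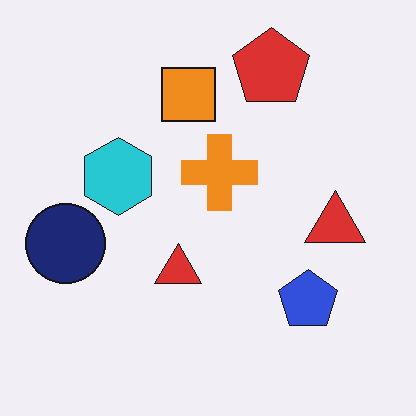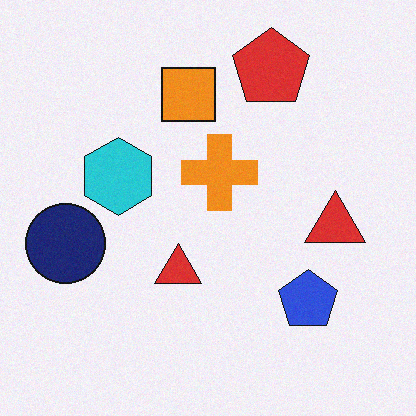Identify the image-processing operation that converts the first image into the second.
The transformation is: degraded with subtle gaussian noise.

Random speckle covers the whole image, including the flat background.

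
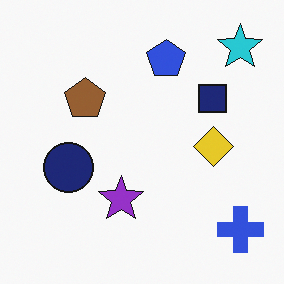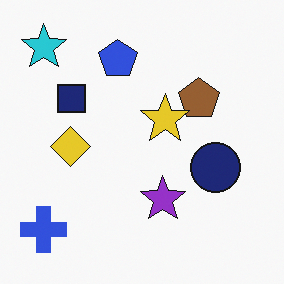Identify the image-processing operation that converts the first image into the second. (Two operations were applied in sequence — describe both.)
The image was flipped horizontally (left ↔ right), then overlaid with an additional yellow star.

The blue cross is in the bottom-right of the first image and the bottom-left of the second — shapes on opposite sides of the vertical midline have swapped in a mirror flip. A yellow star appears in the second image that is absent from the first.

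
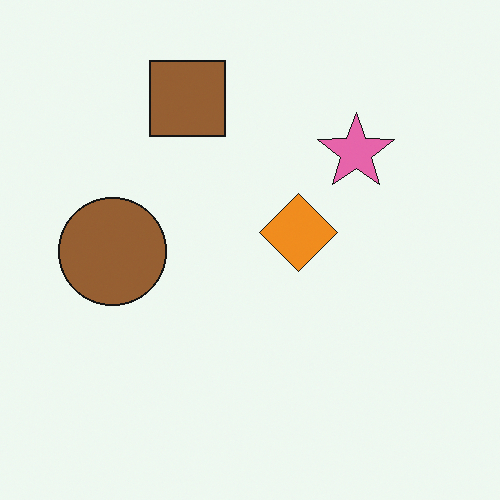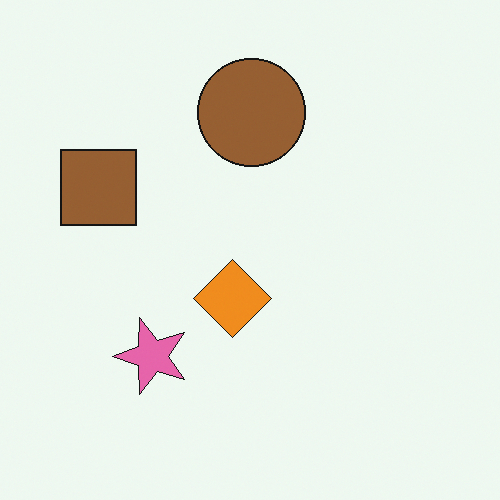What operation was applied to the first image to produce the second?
It was transposed (reflected across the top-left ↔ bottom-right diagonal).

Shapes have swapped their row and column positions — what was in the top-right is now in the bottom-left — a diagonal reflection.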